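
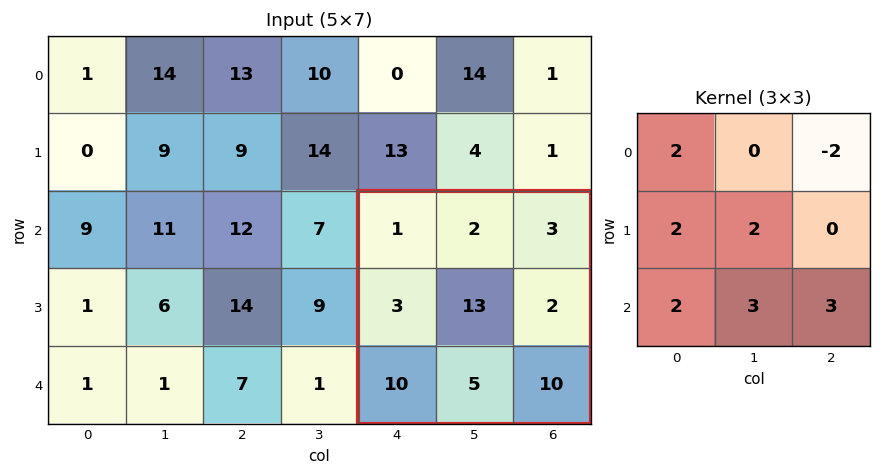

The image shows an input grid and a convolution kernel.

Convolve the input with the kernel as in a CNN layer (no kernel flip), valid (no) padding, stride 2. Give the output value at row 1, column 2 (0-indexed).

93

The receptive field on the input at this output position is [1 2 3 / 3 13 2 / 10 5 10]. Elementwise product with the kernel and sum: 1·2 + 3·-2 + 3·2 + 13·2 + 10·2 + 5·3 + 10·3.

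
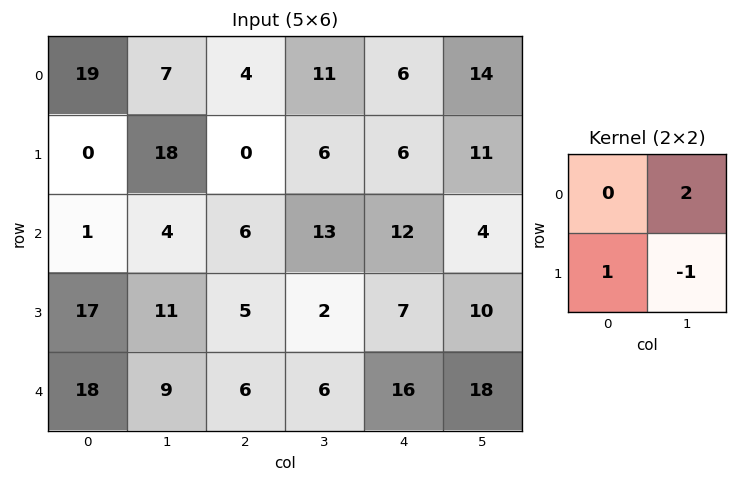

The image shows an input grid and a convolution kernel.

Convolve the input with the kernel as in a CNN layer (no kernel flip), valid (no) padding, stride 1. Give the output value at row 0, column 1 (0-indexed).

26

The receptive field on the input at this output position is [7 4 / 18 0]. Elementwise product with the kernel and sum: 4·2 + 18·1 + 0·-1.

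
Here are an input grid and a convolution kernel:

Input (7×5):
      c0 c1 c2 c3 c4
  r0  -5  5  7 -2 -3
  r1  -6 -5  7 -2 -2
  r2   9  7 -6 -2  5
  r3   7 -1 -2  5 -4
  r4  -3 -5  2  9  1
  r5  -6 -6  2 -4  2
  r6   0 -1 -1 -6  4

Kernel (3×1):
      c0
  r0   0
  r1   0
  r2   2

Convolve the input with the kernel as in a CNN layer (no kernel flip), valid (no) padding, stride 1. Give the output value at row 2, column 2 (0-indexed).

4

The receptive field on the input at this output position is [-6 / -2 / 2]. Elementwise product with the kernel and sum: 2·2.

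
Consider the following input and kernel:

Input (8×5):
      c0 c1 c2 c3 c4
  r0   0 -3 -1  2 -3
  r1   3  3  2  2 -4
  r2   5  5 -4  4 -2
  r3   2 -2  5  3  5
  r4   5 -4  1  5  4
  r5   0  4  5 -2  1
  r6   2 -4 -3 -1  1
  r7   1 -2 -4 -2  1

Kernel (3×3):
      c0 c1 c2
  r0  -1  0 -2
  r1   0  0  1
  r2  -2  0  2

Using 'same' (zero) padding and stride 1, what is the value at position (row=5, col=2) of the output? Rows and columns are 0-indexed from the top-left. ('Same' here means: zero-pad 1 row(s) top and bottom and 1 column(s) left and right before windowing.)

-2

The receptive field on the zero-padded input at this output position is [-4 1 5 / 4 5 -2 / -4 -3 -1]. Elementwise product with the kernel and sum: -4·-1 + 5·-2 + -2·1 + -4·-2 + -1·2.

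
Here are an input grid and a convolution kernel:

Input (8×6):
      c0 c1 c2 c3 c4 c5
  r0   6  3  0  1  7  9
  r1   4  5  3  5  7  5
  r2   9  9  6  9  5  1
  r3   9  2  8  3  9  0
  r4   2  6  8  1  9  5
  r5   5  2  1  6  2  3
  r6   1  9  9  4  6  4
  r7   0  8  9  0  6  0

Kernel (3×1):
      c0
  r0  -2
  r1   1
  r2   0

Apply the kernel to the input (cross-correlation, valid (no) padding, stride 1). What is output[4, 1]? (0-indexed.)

-10

The receptive field on the input at this output position is [6 / 2 / 9]. Elementwise product with the kernel and sum: 6·-2 + 2·1.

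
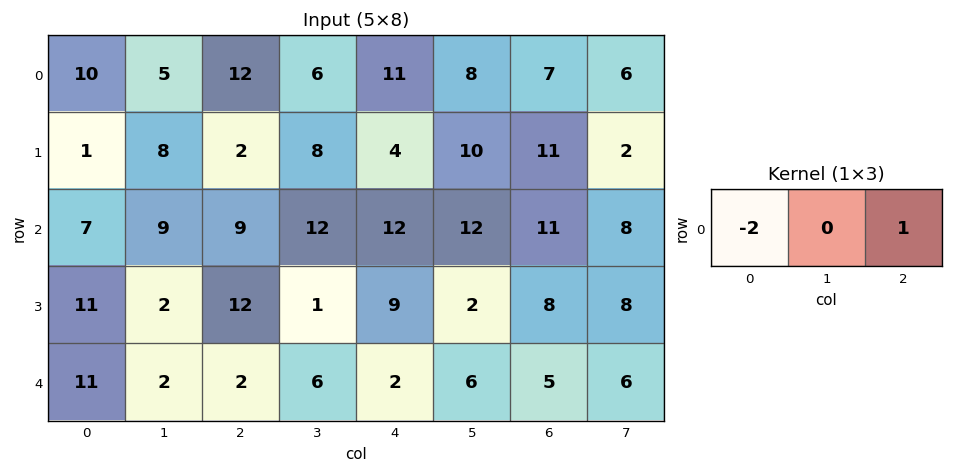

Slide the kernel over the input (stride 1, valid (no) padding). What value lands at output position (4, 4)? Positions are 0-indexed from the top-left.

1

The receptive field on the input at this output position is [2 6 5]. Elementwise product with the kernel and sum: 2·-2 + 5·1.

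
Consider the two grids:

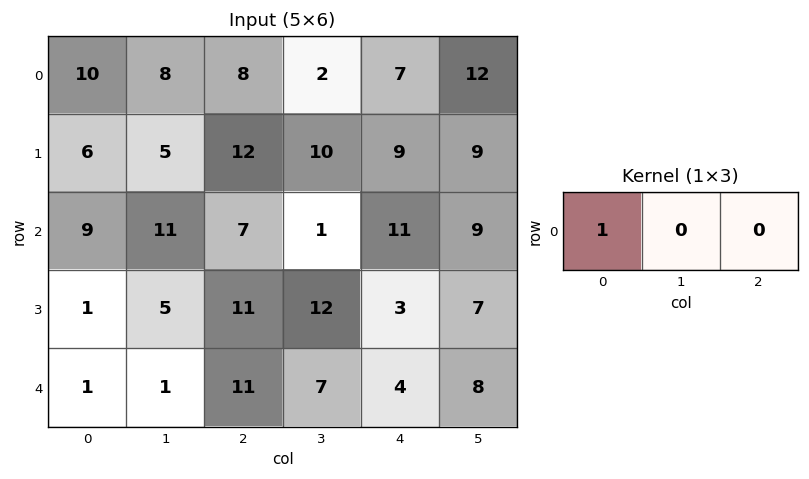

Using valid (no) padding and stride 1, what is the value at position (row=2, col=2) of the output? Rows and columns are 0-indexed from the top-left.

7

The receptive field on the input at this output position is [7 1 11]. Elementwise product with the kernel and sum: 7·1.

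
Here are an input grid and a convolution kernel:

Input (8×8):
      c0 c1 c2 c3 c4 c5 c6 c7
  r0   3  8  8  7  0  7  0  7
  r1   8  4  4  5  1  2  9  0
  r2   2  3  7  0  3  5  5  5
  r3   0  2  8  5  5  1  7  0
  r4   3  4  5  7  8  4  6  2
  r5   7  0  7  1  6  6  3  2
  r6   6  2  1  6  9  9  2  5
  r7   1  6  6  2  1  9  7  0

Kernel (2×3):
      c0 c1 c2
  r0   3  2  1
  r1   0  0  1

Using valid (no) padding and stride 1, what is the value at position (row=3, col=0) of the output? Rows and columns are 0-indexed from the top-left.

The receptive field on the input at this output position is [0 2 8 / 3 4 5]. Elementwise product with the kernel and sum: 0·3 + 2·2 + 8·1 + 5·1.

17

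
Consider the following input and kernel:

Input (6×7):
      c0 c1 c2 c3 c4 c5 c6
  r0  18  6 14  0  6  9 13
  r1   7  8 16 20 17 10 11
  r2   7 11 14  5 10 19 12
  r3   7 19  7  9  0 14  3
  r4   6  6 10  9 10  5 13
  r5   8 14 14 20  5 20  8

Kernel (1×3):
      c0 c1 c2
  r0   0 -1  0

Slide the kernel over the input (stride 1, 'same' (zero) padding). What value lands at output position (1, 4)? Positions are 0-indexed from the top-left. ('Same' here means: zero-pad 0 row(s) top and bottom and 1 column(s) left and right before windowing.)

-17

The receptive field on the zero-padded input at this output position is [20 17 10]. Elementwise product with the kernel and sum: 17·-1.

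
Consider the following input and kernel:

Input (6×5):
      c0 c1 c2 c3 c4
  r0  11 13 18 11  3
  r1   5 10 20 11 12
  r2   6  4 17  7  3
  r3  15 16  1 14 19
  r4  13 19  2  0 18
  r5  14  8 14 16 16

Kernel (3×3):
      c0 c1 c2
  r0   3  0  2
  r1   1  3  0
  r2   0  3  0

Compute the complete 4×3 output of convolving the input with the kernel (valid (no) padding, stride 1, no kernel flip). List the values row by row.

116 182 134
121 110 164
172 51 100
141 143 91

Output[0,0]: The receptive field on the input at this output position is [11 13 18 / 5 10 20 / 6 4 17]. Elementwise product with the kernel and sum: 11·3 + 18·2 + 5·1 + 10·3 + 4·3.
Output[0,1]: The receptive field on the input at this output position is [13 18 11 / 10 20 11 / 4 17 7]. Elementwise product with the kernel and sum: 13·3 + 11·2 + 10·1 + 20·3 + 17·3.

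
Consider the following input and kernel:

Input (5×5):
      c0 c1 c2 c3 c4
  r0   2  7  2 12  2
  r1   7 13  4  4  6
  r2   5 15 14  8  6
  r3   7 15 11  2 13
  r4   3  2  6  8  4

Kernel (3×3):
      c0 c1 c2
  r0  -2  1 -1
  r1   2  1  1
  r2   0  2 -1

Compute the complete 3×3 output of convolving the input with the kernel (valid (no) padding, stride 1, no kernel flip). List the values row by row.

Output[0,0]: The receptive field on the input at this output position is [2 7 2 / 7 13 4 / 5 15 14]. Elementwise product with the kernel and sum: 2·-2 + 7·1 + 2·-1 + 7·2 + 13·1 + 4·1 + 15·2 + 14·-1.

48 30 34
53 46 23
29 23 23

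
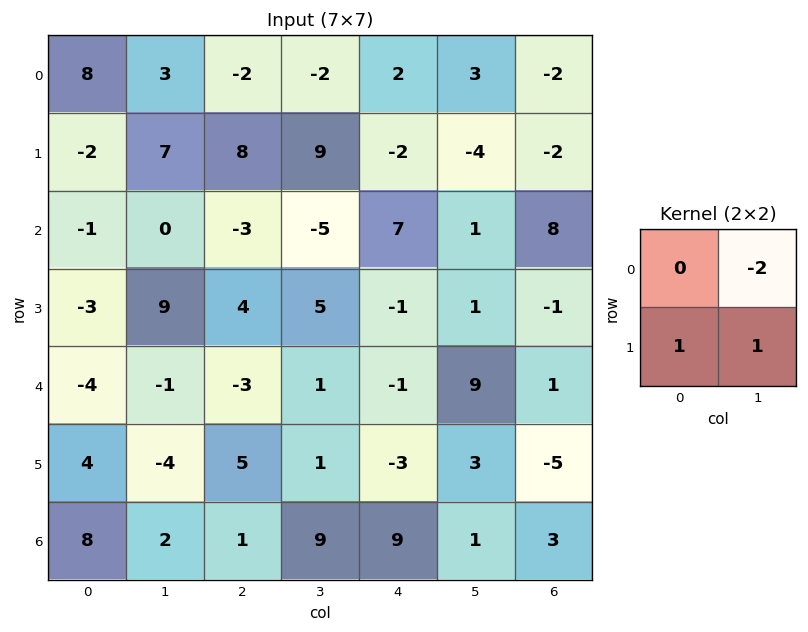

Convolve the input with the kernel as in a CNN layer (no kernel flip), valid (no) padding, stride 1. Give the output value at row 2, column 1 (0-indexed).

19

The receptive field on the input at this output position is [0 -3 / 9 4]. Elementwise product with the kernel and sum: -3·-2 + 9·1 + 4·1.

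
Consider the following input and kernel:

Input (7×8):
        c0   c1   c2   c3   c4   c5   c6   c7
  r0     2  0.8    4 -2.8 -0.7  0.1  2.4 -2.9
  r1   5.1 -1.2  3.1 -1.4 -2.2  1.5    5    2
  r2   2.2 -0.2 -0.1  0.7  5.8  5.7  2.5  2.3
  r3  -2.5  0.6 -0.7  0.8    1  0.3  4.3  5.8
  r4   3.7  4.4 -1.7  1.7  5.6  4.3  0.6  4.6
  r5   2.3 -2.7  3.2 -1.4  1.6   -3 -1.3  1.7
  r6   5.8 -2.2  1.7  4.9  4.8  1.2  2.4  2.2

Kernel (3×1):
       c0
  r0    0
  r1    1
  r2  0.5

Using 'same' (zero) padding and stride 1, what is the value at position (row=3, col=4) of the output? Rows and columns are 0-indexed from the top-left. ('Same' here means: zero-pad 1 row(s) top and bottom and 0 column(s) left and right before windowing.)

3.8

The receptive field on the zero-padded input at this output position is [5.8 / 1 / 5.6]. Elementwise product with the kernel and sum: 1·1 + 5.6·0.5.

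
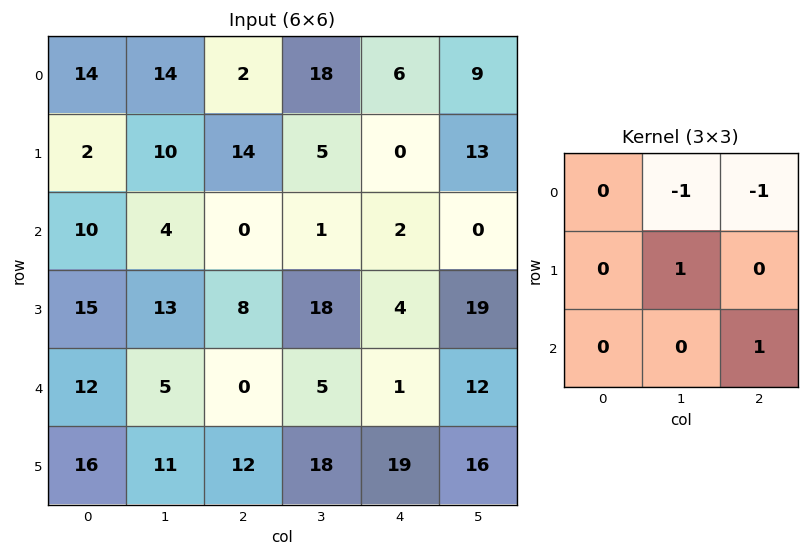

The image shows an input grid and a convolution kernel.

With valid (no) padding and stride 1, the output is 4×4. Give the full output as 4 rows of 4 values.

Output[0,0]: The receptive field on the input at this output position is [14 14 2 / 2 10 14 / 10 4 0]. Elementwise product with the kernel and sum: 14·-1 + 2·-1 + 10·1 + 0·1.
Output[0,1]: The receptive field on the input at this output position is [14 2 18 / 10 14 5 / 4 0 1]. Elementwise product with the kernel and sum: 2·-1 + 18·-1 + 14·1 + 1·1.

-6 -5 -17 -15
-12 -1 0 8
9 12 16 14
-4 -8 2 -6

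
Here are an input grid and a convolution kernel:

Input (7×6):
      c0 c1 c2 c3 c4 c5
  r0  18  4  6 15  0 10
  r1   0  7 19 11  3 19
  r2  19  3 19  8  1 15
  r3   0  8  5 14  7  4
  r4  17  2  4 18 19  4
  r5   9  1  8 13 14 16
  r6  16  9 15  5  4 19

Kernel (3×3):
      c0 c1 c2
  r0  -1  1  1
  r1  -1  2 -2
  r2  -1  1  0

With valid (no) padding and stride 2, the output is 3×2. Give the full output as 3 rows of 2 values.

Output[0,0]: The receptive field on the input at this output position is [18 4 6 / 0 7 19 / 19 3 19]. Elementwise product with the kernel and sum: 18·-1 + 4·1 + 6·1 + 0·-1 + 7·2 + 19·-2 + 19·-1 + 3·1.
Output[0,1]: The receptive field on the input at this output position is [6 15 0 / 19 11 3 / 19 8 1]. Elementwise product with the kernel and sum: 6·-1 + 15·1 + 0·1 + 19·-1 + 11·2 + 3·-2 + 19·-1 + 8·1.

-48 -5
-6 13
-41 13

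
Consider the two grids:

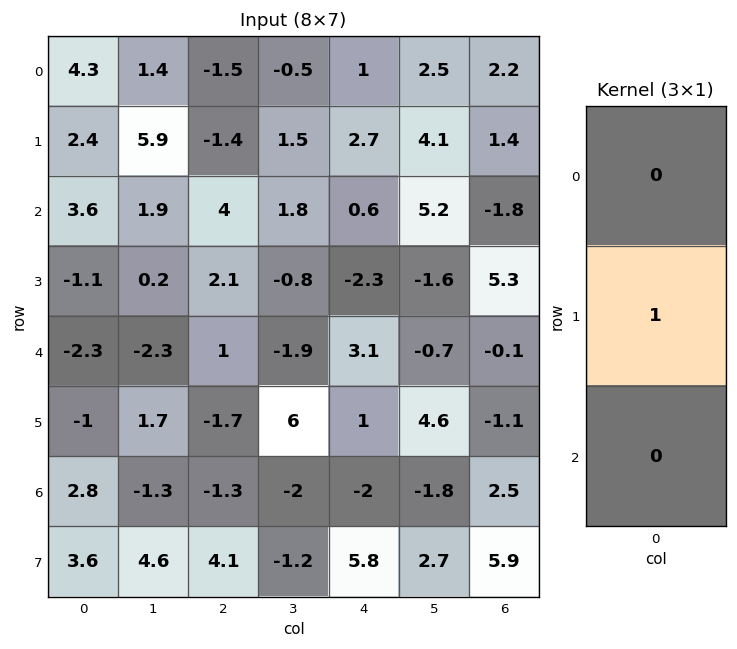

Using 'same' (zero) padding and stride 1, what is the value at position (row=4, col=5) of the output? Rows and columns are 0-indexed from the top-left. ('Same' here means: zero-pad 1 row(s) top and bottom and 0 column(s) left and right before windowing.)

The receptive field on the zero-padded input at this output position is [-1.6 / -0.7 / 4.6]. Elementwise product with the kernel and sum: -0.7·1.

-0.7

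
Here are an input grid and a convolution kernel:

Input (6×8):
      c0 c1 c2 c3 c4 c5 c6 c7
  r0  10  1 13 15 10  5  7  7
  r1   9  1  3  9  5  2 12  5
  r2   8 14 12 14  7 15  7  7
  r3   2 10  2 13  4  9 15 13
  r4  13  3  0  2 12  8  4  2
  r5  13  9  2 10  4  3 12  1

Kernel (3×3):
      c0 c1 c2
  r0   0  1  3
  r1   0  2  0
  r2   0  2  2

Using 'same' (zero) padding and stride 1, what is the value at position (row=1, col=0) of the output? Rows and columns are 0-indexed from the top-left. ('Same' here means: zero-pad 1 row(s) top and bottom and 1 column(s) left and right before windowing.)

The receptive field on the zero-padded input at this output position is [0 10 1 / 0 9 1 / 0 8 14]. Elementwise product with the kernel and sum: 10·1 + 1·3 + 9·2 + 8·2 + 14·2.

75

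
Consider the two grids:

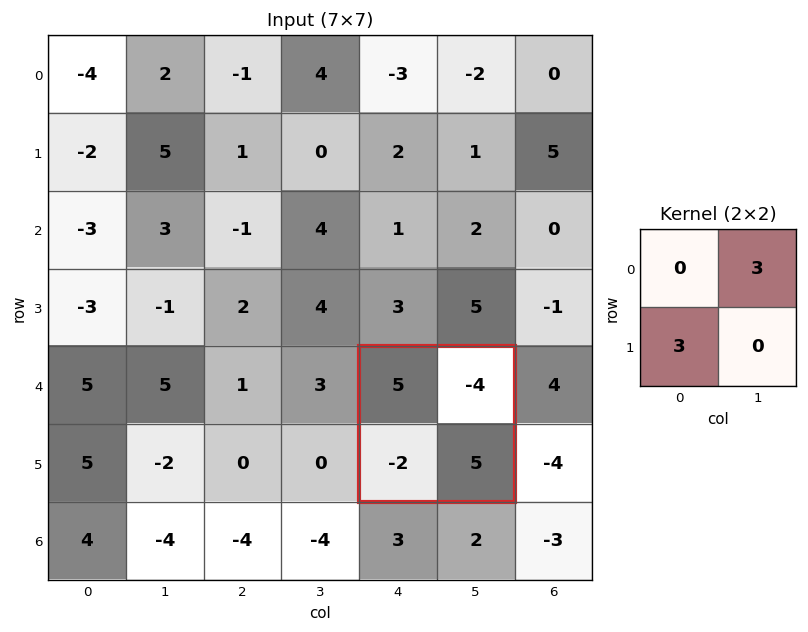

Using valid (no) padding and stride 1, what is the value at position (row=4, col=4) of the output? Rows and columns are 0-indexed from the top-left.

The receptive field on the input at this output position is [5 -4 / -2 5]. Elementwise product with the kernel and sum: -4·3 + -2·3.

-18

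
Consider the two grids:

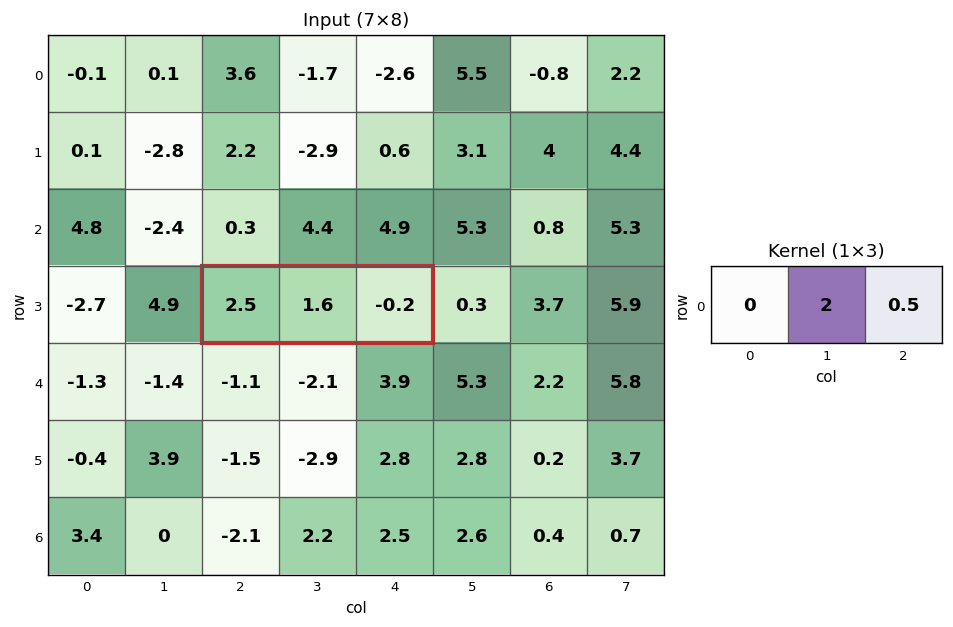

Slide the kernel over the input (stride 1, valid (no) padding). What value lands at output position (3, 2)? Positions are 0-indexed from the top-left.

3.1

The receptive field on the input at this output position is [2.5 1.6 -0.2]. Elementwise product with the kernel and sum: 1.6·2 + -0.2·0.5.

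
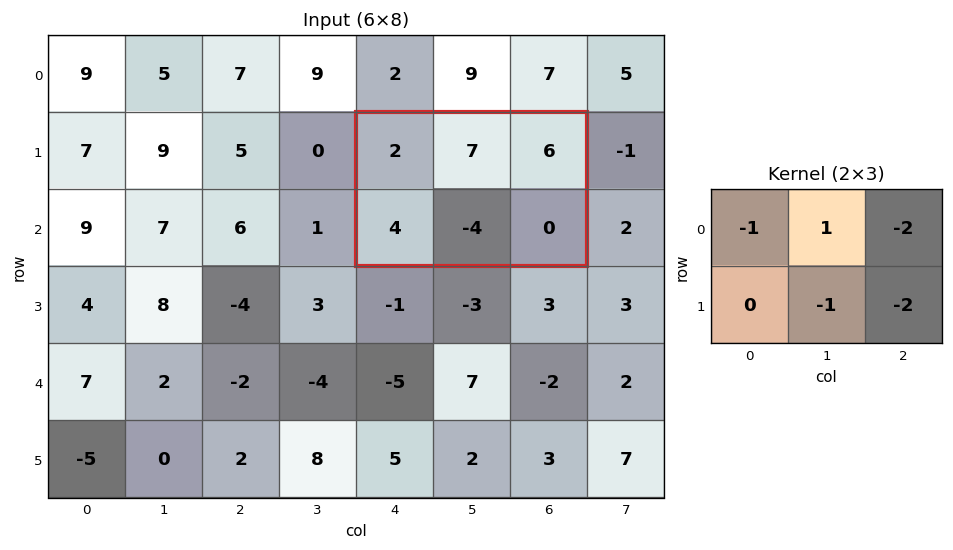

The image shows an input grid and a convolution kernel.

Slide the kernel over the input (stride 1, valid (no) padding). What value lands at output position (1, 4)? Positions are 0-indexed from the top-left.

The receptive field on the input at this output position is [2 7 6 / 4 -4 0]. Elementwise product with the kernel and sum: 2·-1 + 7·1 + 6·-2 + -4·-1 + 0·-2.

-3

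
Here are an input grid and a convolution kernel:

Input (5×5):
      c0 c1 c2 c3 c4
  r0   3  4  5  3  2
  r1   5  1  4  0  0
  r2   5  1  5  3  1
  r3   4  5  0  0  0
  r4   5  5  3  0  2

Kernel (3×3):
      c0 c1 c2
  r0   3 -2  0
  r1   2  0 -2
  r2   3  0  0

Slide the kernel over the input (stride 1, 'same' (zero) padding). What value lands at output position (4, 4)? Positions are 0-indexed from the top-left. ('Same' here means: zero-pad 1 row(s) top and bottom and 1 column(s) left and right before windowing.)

0

The receptive field on the zero-padded input at this output position is [0 0 0 / 0 2 0 / 0 0 0]. Elementwise product with the kernel and sum: 0·3 + 0·-2 + 0·2 + 0·-2 + 0·3.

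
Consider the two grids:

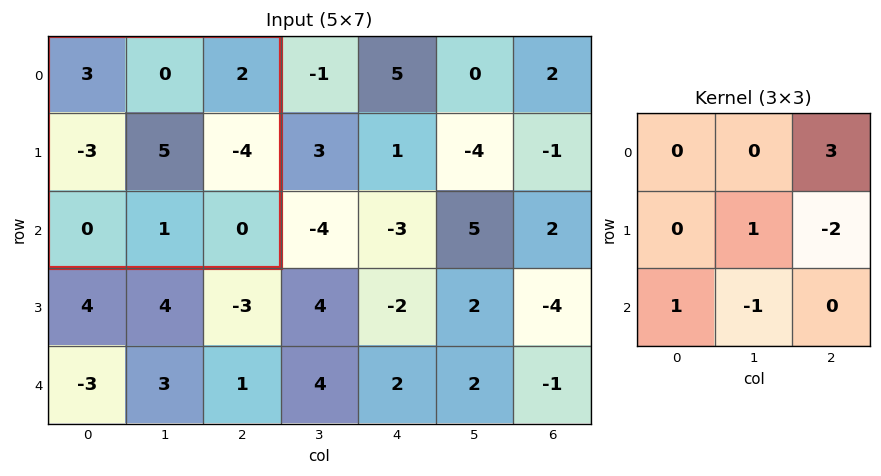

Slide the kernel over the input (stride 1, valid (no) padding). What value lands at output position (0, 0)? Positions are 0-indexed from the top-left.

The receptive field on the input at this output position is [3 0 2 / -3 5 -4 / 0 1 0]. Elementwise product with the kernel and sum: 2·3 + 5·1 + -4·-2 + 0·1 + 1·-1.

18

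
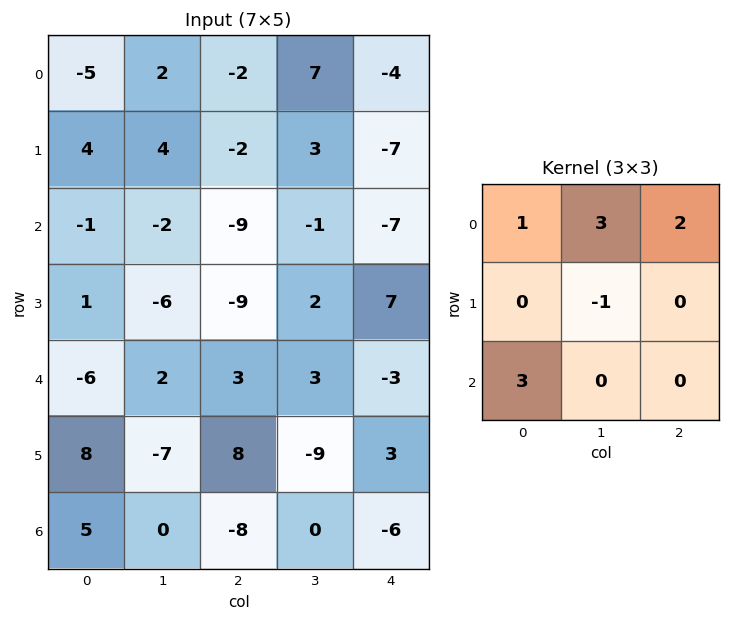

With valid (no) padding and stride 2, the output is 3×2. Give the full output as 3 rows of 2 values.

-10 -19
-37 -19
28 -9

Output[0,0]: The receptive field on the input at this output position is [-5 2 -2 / 4 4 -2 / -1 -2 -9]. Elementwise product with the kernel and sum: -5·1 + 2·3 + -2·2 + 4·-1 + -1·3.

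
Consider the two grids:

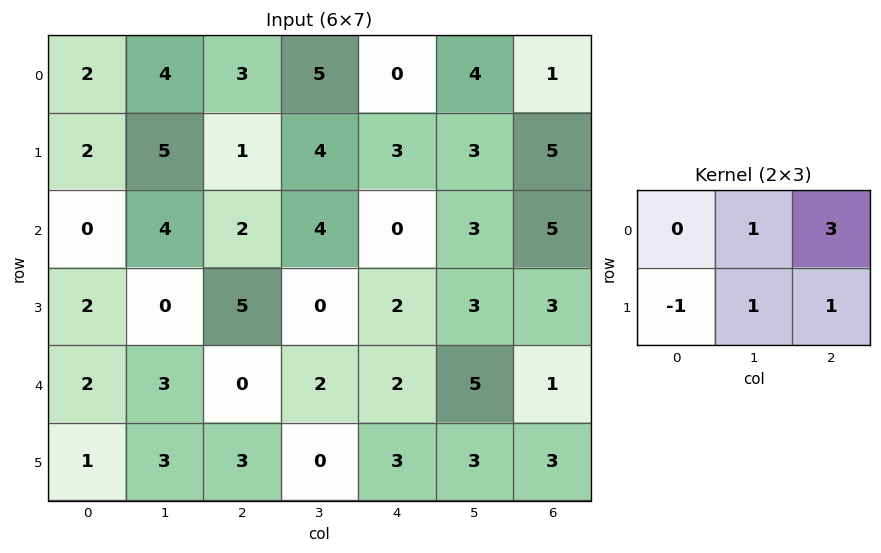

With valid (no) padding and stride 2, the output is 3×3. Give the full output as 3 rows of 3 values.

Output[0,0]: The receptive field on the input at this output position is [2 4 3 / 2 5 1]. Elementwise product with the kernel and sum: 4·1 + 3·3 + 2·-1 + 5·1 + 1·1.
Output[0,1]: The receptive field on the input at this output position is [3 5 0 / 1 4 3]. Elementwise product with the kernel and sum: 5·1 + 0·3 + 1·-1 + 4·1 + 3·1.

17 11 12
13 1 22
8 8 11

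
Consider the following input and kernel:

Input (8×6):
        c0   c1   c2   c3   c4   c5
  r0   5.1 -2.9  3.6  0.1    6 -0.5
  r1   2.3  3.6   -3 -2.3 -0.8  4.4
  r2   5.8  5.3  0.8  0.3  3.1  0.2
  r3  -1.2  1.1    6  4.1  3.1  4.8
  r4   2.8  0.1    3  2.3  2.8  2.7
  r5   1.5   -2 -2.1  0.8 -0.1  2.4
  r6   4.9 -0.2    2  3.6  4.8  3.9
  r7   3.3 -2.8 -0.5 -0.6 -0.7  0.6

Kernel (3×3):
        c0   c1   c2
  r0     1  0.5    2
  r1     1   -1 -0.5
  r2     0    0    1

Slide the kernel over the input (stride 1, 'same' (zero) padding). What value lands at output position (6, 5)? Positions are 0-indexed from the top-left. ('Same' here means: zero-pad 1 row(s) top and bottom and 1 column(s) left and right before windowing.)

The receptive field on the zero-padded input at this output position is [-0.1 2.4 0 / 4.8 3.9 0 / -0.7 0.6 0]. Elementwise product with the kernel and sum: -0.1·1 + 2.4·0.5 + 0·2 + 4.8·1 + 3.9·-1 + 0·-0.5 + 0·1.

2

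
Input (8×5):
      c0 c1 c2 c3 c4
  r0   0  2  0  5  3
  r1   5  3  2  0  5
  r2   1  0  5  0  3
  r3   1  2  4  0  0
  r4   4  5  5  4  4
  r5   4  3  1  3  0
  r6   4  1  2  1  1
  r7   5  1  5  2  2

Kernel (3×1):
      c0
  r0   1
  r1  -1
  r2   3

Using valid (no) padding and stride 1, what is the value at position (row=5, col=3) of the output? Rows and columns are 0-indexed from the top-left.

The receptive field on the input at this output position is [3 / 1 / 2]. Elementwise product with the kernel and sum: 3·1 + 1·-1 + 2·3.

8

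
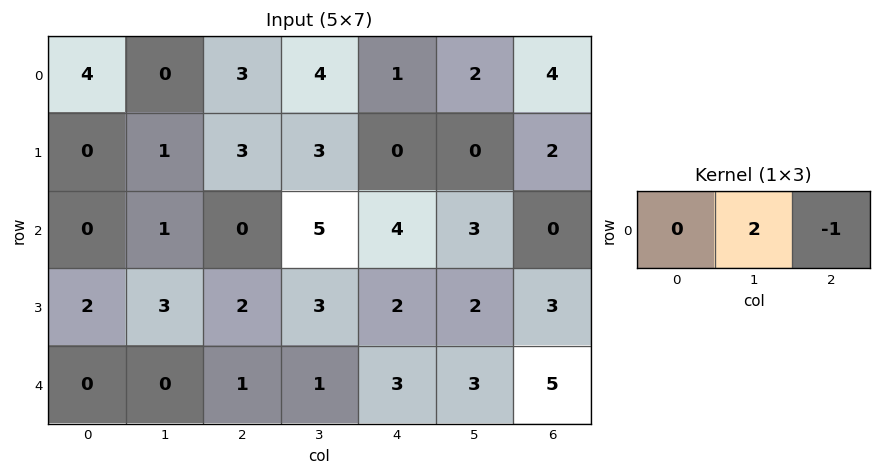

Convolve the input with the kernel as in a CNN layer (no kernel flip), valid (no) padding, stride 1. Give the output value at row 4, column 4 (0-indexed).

1

The receptive field on the input at this output position is [3 3 5]. Elementwise product with the kernel and sum: 3·2 + 5·-1.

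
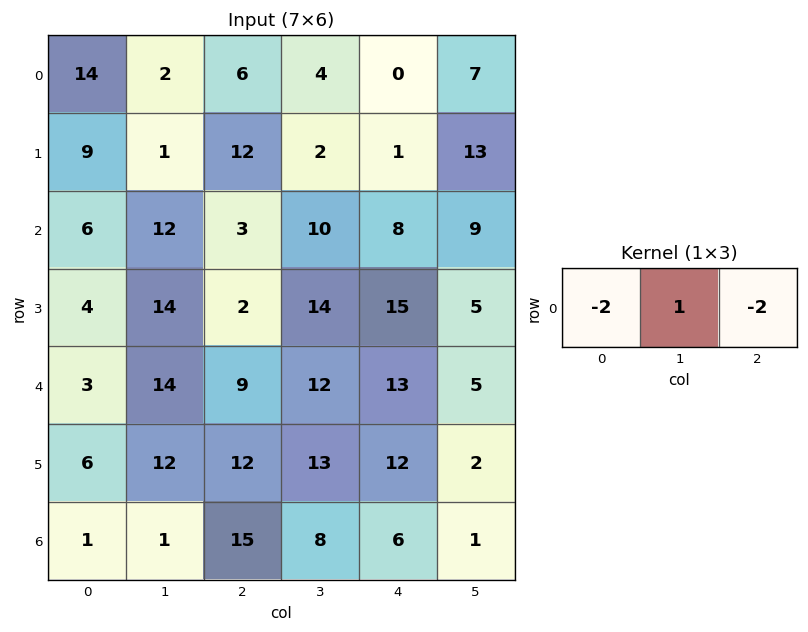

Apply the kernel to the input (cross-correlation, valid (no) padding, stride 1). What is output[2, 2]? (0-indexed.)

The receptive field on the input at this output position is [3 10 8]. Elementwise product with the kernel and sum: 3·-2 + 10·1 + 8·-2.

-12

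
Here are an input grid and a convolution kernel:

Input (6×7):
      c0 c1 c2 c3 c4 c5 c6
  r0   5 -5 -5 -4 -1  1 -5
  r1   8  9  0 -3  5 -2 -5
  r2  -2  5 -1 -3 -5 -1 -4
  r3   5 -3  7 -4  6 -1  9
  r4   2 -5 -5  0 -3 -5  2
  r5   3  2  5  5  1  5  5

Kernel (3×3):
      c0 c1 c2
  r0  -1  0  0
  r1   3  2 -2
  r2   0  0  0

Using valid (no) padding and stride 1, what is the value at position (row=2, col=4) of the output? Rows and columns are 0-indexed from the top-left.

3

The receptive field on the input at this output position is [-5 -1 -4 / 6 -1 9 / -3 -5 2]. Elementwise product with the kernel and sum: -5·-1 + 6·3 + -1·2 + 9·-2.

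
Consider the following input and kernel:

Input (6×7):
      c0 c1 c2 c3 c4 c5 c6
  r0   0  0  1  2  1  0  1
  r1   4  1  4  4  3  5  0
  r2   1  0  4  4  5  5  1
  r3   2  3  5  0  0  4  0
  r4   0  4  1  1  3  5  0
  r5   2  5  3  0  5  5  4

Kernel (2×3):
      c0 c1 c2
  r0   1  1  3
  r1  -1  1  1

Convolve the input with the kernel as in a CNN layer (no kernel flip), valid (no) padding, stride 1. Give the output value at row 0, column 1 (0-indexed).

The receptive field on the input at this output position is [0 1 2 / 1 4 4]. Elementwise product with the kernel and sum: 0·1 + 1·1 + 2·3 + 1·-1 + 4·1 + 4·1.

14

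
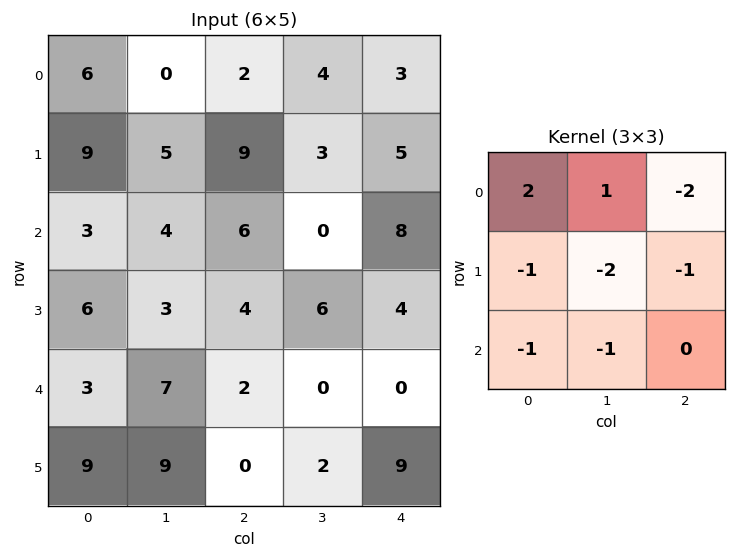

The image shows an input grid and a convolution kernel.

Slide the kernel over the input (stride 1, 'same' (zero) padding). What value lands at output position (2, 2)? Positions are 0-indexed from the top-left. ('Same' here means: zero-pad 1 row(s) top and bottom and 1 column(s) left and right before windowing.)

-10

The receptive field on the zero-padded input at this output position is [5 9 3 / 4 6 0 / 3 4 6]. Elementwise product with the kernel and sum: 5·2 + 9·1 + 3·-2 + 4·-1 + 6·-2 + 0·-1 + 3·-1 + 4·-1.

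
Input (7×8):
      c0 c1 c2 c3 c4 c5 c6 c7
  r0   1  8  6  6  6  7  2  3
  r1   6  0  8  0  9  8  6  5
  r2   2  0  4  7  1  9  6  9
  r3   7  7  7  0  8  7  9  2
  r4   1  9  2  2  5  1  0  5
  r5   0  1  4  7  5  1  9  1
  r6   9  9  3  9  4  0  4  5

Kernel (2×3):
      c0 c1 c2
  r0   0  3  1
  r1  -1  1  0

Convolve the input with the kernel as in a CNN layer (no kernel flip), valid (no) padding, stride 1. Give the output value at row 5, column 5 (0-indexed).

32

The receptive field on the input at this output position is [1 9 1 / 0 4 5]. Elementwise product with the kernel and sum: 9·3 + 1·1 + 0·-1 + 4·1.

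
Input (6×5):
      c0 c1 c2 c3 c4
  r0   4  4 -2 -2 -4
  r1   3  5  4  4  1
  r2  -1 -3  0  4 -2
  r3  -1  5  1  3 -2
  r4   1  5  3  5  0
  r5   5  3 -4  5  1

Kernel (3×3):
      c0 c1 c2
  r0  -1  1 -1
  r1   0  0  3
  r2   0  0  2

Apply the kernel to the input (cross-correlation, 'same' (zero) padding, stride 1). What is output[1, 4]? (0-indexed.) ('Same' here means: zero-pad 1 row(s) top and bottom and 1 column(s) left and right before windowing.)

The receptive field on the zero-padded input at this output position is [-2 -4 0 / 4 1 0 / 4 -2 0]. Elementwise product with the kernel and sum: -2·-1 + -4·1 + 0·-1 + 0·3 + 0·2.

-2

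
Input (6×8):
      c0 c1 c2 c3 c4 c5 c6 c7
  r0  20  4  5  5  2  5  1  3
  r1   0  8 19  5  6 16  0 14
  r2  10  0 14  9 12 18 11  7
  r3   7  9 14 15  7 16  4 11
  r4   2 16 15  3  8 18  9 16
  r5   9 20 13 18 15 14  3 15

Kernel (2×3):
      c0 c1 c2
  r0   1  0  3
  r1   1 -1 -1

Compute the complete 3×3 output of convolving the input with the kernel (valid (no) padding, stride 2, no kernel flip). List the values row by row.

8 19 -5
36 42 32
23 19 33

Output[0,0]: The receptive field on the input at this output position is [20 4 5 / 0 8 19]. Elementwise product with the kernel and sum: 20·1 + 5·3 + 0·1 + 8·-1 + 19·-1.
Output[0,1]: The receptive field on the input at this output position is [5 5 2 / 19 5 6]. Elementwise product with the kernel and sum: 5·1 + 2·3 + 19·1 + 5·-1 + 6·-1.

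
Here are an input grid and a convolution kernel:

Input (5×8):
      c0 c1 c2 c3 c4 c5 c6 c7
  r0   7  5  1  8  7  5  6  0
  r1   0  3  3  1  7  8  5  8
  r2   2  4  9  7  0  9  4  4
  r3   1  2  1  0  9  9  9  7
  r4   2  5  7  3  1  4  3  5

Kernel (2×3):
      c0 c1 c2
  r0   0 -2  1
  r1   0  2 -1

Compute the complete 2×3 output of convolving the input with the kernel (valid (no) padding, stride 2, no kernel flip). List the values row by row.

-6 -14 7
4 -23 -5

Output[0,0]: The receptive field on the input at this output position is [7 5 1 / 0 3 3]. Elementwise product with the kernel and sum: 5·-2 + 1·1 + 3·2 + 3·-1.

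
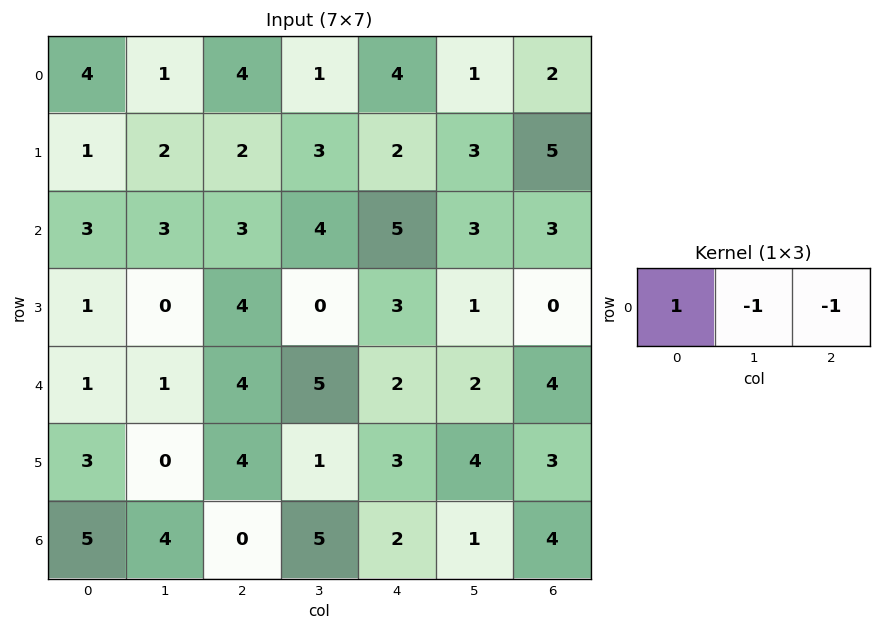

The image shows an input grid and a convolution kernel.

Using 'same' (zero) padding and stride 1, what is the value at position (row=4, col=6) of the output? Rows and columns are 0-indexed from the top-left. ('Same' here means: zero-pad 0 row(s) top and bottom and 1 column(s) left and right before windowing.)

-2

The receptive field on the zero-padded input at this output position is [2 4 0]. Elementwise product with the kernel and sum: 2·1 + 4·-1 + 0·-1.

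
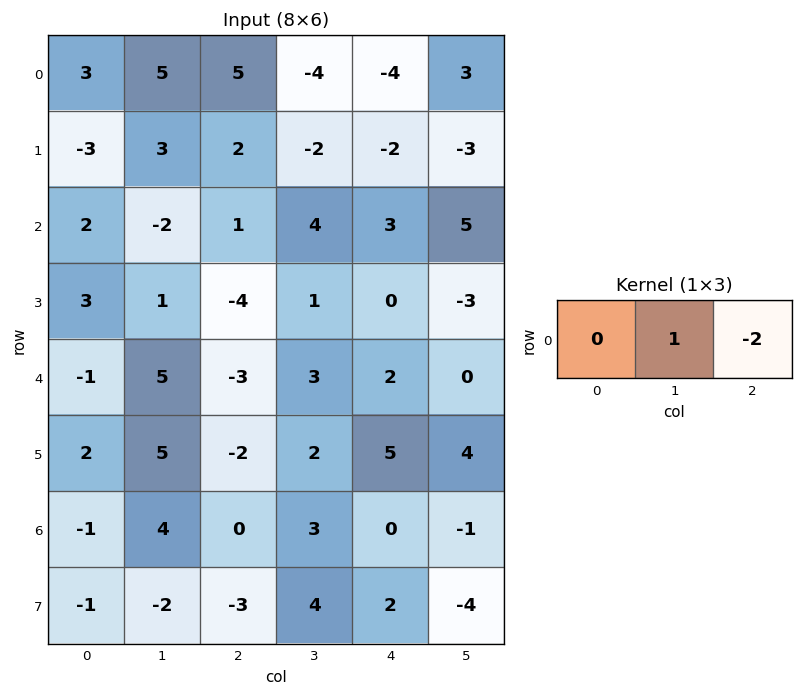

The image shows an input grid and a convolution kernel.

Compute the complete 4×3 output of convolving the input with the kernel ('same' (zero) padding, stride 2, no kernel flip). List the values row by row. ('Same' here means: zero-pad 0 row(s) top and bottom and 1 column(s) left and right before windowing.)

Output[0,0]: The receptive field on the zero-padded input at this output position is [0 3 5]. Elementwise product with the kernel and sum: 3·1 + 5·-2.

-7 13 -10
6 -7 -7
-11 -9 2
-9 -6 2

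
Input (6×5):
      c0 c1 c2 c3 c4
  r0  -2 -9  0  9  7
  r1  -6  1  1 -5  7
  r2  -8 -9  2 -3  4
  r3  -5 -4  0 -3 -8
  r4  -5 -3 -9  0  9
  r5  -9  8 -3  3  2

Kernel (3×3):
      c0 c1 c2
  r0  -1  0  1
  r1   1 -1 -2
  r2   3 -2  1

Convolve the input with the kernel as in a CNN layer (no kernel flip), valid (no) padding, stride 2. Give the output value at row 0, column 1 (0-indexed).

The receptive field on the input at this output position is [0 9 7 / 1 -5 7 / 2 -3 4]. Elementwise product with the kernel and sum: 0·-1 + 7·1 + 1·1 + -5·-1 + 7·-2 + 2·3 + -3·-2 + 4·1.

15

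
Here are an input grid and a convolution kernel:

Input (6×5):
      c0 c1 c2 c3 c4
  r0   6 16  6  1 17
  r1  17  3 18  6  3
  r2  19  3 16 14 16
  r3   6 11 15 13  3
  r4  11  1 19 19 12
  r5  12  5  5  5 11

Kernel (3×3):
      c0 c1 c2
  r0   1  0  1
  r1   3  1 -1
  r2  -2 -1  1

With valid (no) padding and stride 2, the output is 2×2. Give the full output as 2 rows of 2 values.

23 50
45 42

Output[0,0]: The receptive field on the input at this output position is [6 16 6 / 17 3 18 / 19 3 16]. Elementwise product with the kernel and sum: 6·1 + 6·1 + 17·3 + 3·1 + 18·-1 + 19·-2 + 3·-1 + 16·1.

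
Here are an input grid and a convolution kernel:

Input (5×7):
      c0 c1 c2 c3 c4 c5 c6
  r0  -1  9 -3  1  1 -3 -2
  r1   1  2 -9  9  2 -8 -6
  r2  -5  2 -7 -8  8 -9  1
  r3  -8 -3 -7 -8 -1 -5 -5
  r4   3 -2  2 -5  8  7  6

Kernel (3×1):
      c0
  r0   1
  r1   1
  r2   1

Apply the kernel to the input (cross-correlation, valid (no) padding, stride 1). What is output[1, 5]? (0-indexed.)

-22

The receptive field on the input at this output position is [-8 / -9 / -5]. Elementwise product with the kernel and sum: -8·1 + -9·1 + -5·1.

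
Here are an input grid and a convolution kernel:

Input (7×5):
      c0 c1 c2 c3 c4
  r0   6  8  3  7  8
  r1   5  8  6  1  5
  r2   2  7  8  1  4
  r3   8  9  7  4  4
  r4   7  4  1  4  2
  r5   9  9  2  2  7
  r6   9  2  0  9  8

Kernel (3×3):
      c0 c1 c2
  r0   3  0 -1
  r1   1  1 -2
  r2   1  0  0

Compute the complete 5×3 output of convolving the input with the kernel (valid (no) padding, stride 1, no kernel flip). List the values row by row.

18 36 6
10 45 21
8 32 24
35 29 20
43 17 -9

Output[0,0]: The receptive field on the input at this output position is [6 8 3 / 5 8 6 / 2 7 8]. Elementwise product with the kernel and sum: 6·3 + 3·-1 + 5·1 + 8·1 + 6·-2 + 2·1.
Output[0,1]: The receptive field on the input at this output position is [8 3 7 / 8 6 1 / 7 8 1]. Elementwise product with the kernel and sum: 8·3 + 7·-1 + 8·1 + 6·1 + 1·-2 + 7·1.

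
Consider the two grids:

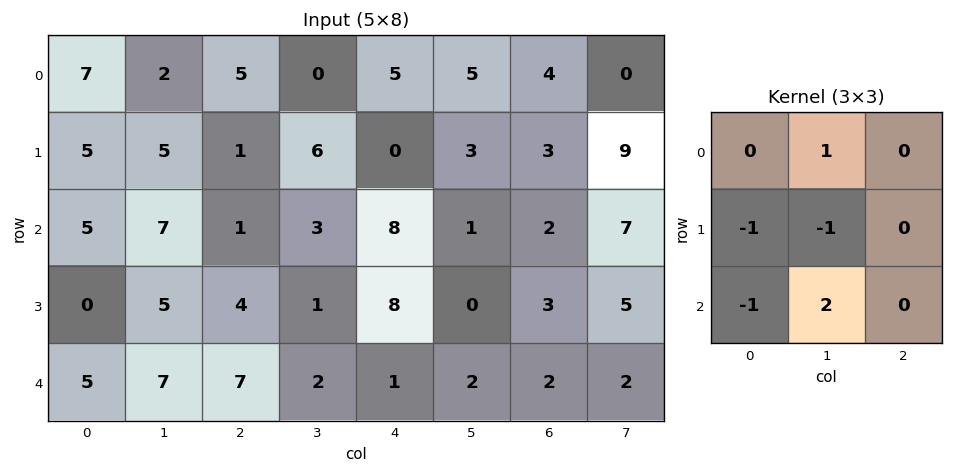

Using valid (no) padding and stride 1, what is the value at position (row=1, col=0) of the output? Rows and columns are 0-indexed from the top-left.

3

The receptive field on the input at this output position is [5 5 1 / 5 7 1 / 0 5 4]. Elementwise product with the kernel and sum: 5·1 + 5·-1 + 7·-1 + 0·-1 + 5·2.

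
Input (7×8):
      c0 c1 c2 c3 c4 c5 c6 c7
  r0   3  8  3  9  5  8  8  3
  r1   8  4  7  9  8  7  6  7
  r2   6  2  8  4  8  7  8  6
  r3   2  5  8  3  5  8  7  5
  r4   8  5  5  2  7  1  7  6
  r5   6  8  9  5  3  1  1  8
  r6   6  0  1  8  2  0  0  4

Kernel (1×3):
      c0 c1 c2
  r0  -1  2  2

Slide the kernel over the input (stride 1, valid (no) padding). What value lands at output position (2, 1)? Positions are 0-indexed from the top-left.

The receptive field on the input at this output position is [2 8 4]. Elementwise product with the kernel and sum: 2·-1 + 8·2 + 4·2.

22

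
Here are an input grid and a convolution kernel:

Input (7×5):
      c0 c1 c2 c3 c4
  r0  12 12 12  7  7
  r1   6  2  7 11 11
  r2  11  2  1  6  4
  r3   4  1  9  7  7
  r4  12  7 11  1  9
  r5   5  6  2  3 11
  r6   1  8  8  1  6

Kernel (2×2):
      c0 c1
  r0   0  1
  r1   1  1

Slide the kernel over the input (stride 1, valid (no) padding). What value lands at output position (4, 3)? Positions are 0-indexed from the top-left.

23

The receptive field on the input at this output position is [1 9 / 3 11]. Elementwise product with the kernel and sum: 9·1 + 3·1 + 11·1.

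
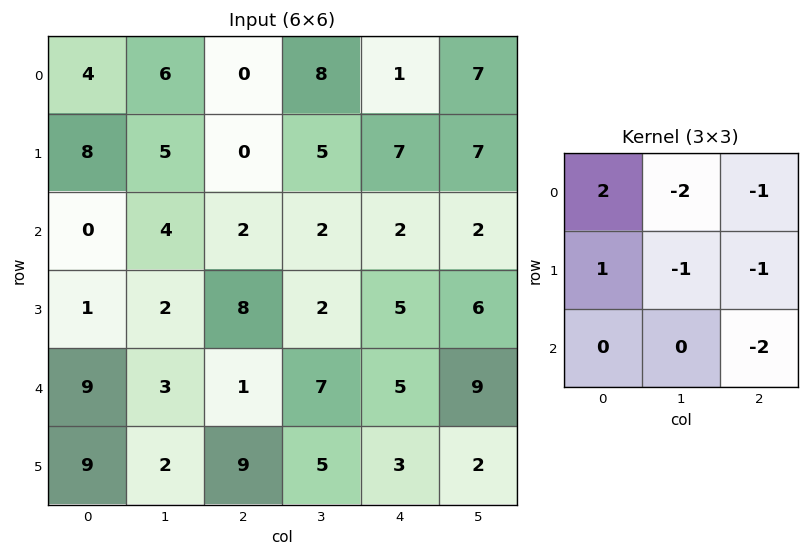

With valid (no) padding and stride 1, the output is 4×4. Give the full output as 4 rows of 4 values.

Output[0,0]: The receptive field on the input at this output position is [4 6 0 / 8 5 0 / 0 4 2]. Elementwise product with the kernel and sum: 4·2 + 6·-2 + 0·-1 + 8·1 + 5·-1 + 0·-1 + 2·-2.
Output[0,1]: The receptive field on the input at this output position is [6 0 8 / 5 0 5 / 4 2 2]. Elementwise product with the kernel and sum: 6·2 + 0·-2 + 8·-1 + 5·1 + 0·-1 + 5·-1 + 2·-2.

-5 0 -33 -6
-16 1 -29 -25
-21 -20 -11 -29
-23 -29 -10 -23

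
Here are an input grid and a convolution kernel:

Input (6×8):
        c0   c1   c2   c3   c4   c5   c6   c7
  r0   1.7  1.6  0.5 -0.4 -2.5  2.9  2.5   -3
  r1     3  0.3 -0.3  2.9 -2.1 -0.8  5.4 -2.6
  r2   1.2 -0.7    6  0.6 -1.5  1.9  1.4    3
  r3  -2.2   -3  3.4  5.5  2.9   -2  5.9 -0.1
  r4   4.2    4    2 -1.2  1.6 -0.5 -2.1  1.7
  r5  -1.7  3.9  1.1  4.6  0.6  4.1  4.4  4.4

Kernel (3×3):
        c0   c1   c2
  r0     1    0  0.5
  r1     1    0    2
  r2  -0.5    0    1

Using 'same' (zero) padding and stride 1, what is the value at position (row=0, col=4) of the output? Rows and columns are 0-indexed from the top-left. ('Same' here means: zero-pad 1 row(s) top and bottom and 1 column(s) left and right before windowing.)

The receptive field on the zero-padded input at this output position is [0 0 0 / -0.4 -2.5 2.9 / 2.9 -2.1 -0.8]. Elementwise product with the kernel and sum: 0·1 + 0·0.5 + -0.4·1 + 2.9·2 + 2.9·-0.5 + -0.8·1.

3.15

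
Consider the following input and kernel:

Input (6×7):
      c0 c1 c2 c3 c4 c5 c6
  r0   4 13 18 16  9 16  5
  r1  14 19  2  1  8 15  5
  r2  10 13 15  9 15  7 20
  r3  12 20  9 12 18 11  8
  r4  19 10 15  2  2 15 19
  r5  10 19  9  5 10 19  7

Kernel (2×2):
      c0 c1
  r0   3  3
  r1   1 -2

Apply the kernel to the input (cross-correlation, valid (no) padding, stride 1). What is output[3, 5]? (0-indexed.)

34

The receptive field on the input at this output position is [11 8 / 15 19]. Elementwise product with the kernel and sum: 11·3 + 8·3 + 15·1 + 19·-2.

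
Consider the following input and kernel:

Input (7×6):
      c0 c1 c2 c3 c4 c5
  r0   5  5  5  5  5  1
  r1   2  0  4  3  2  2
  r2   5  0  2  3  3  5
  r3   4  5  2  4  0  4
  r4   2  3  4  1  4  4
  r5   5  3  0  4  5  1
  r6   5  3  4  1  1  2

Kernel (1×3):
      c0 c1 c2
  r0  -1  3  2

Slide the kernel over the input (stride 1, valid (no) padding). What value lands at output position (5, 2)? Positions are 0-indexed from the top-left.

22

The receptive field on the input at this output position is [0 4 5]. Elementwise product with the kernel and sum: 0·-1 + 4·3 + 5·2.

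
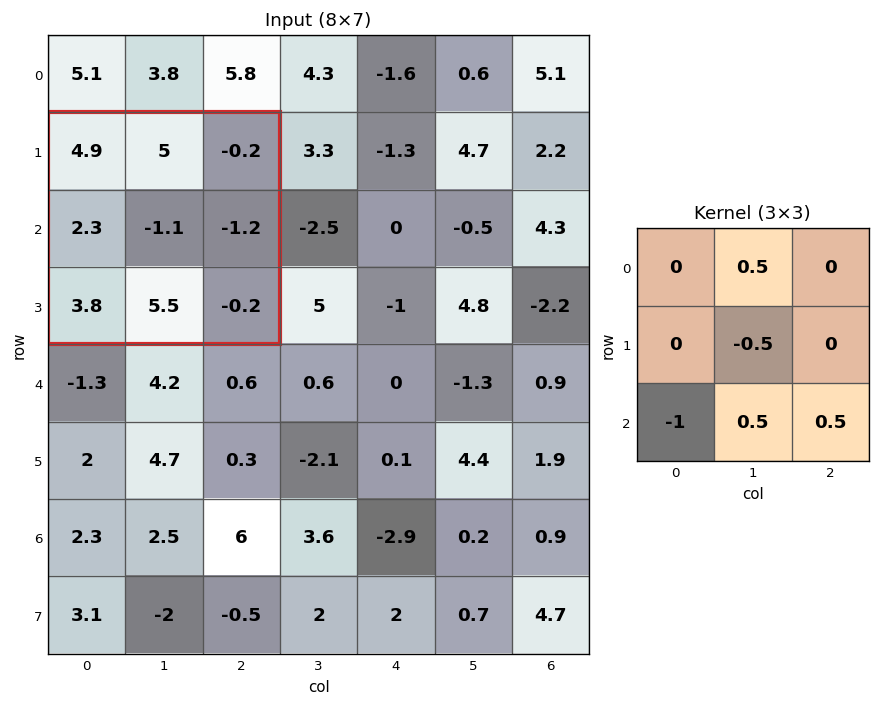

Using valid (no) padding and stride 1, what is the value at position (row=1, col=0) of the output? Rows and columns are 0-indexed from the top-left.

1.9

The receptive field on the input at this output position is [4.9 5 -0.2 / 2.3 -1.1 -1.2 / 3.8 5.5 -0.2]. Elementwise product with the kernel and sum: 5·0.5 + -1.1·-0.5 + 3.8·-1 + 5.5·0.5 + -0.2·0.5.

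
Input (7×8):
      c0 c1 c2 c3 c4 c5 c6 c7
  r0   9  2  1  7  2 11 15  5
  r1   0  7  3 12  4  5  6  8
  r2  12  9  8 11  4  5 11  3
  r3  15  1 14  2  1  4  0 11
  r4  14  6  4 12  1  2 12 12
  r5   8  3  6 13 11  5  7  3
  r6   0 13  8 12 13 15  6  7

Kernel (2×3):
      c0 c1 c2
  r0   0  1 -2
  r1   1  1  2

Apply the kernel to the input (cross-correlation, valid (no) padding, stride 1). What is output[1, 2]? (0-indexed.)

31

The receptive field on the input at this output position is [3 12 4 / 8 11 4]. Elementwise product with the kernel and sum: 12·1 + 4·-2 + 8·1 + 11·1 + 4·2.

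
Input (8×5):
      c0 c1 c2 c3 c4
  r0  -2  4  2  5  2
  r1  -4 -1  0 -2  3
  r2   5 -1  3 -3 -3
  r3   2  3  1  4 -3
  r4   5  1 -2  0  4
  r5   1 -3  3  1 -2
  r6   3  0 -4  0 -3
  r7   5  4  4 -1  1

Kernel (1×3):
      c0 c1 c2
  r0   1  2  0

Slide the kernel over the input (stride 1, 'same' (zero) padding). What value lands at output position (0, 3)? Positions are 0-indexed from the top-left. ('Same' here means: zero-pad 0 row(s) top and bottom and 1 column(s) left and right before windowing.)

The receptive field on the zero-padded input at this output position is [2 5 2]. Elementwise product with the kernel and sum: 2·1 + 5·2.

12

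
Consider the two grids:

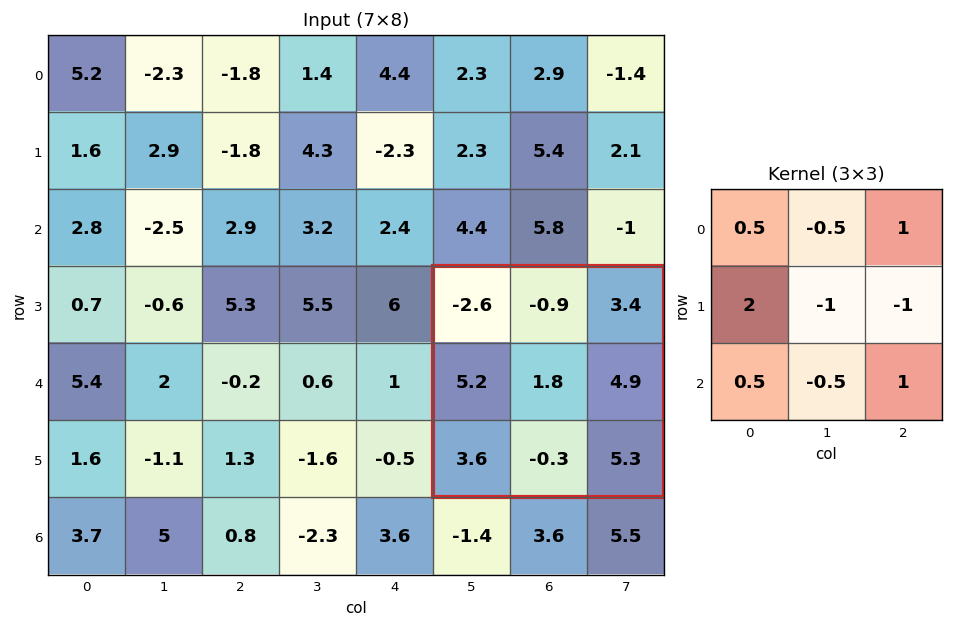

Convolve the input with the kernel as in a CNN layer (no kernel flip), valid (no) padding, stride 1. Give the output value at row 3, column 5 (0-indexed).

13.5

The receptive field on the input at this output position is [-2.6 -0.9 3.4 / 5.2 1.8 4.9 / 3.6 -0.3 5.3]. Elementwise product with the kernel and sum: -2.6·0.5 + -0.9·-0.5 + 3.4·1 + 5.2·2 + 1.8·-1 + 4.9·-1 + 3.6·0.5 + -0.3·-0.5 + 5.3·1.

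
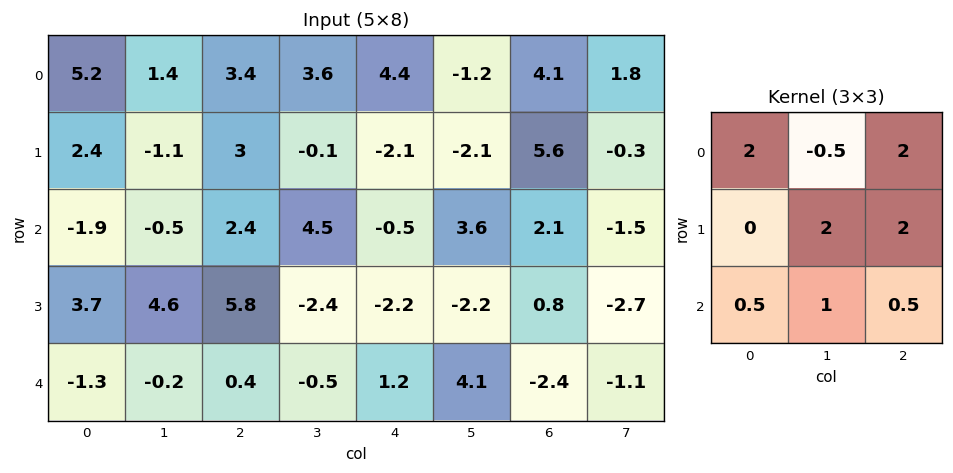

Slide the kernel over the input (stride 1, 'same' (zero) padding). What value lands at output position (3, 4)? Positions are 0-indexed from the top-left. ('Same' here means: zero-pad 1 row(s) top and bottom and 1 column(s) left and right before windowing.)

The receptive field on the zero-padded input at this output position is [4.5 -0.5 3.6 / -2.4 -2.2 -2.2 / -0.5 1.2 4.1]. Elementwise product with the kernel and sum: 4.5·2 + -0.5·-0.5 + 3.6·2 + -2.2·2 + -2.2·2 + -0.5·0.5 + 1.2·1 + 4.1·0.5.

10.65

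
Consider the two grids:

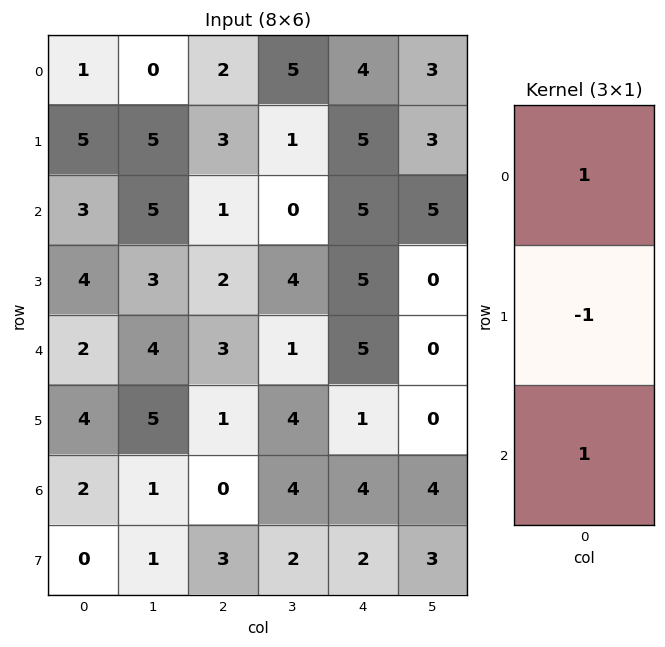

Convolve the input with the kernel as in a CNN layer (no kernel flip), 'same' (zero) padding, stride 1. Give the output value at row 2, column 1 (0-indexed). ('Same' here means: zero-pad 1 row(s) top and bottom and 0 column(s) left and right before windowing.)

The receptive field on the zero-padded input at this output position is [5 / 5 / 3]. Elementwise product with the kernel and sum: 5·1 + 5·-1 + 3·1.

3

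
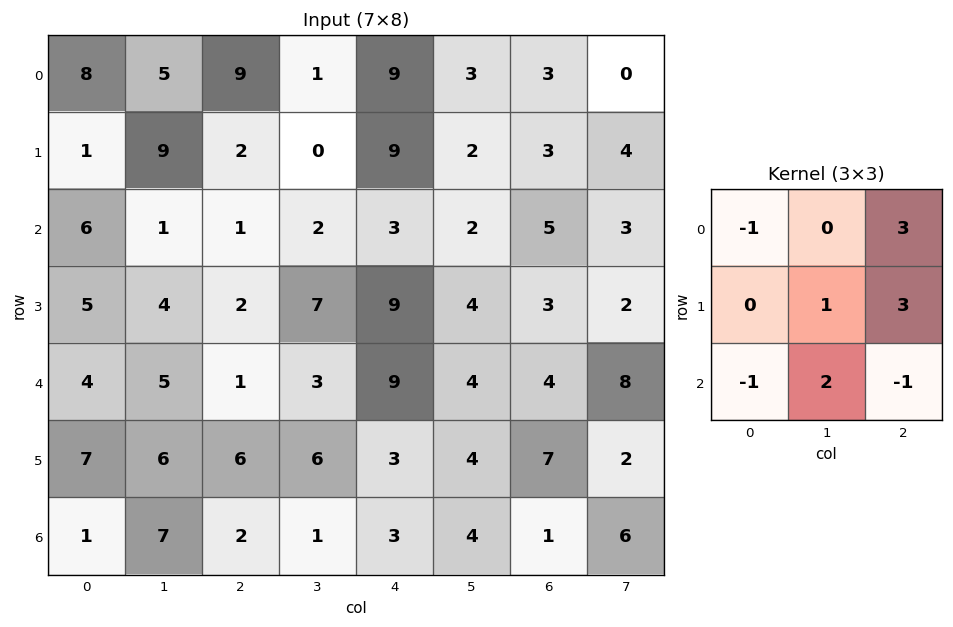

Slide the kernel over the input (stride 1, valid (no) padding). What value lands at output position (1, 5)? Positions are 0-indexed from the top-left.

24

The receptive field on the input at this output position is [2 3 4 / 2 5 3 / 4 3 2]. Elementwise product with the kernel and sum: 2·-1 + 4·3 + 5·1 + 3·3 + 4·-1 + 3·2 + 2·-1.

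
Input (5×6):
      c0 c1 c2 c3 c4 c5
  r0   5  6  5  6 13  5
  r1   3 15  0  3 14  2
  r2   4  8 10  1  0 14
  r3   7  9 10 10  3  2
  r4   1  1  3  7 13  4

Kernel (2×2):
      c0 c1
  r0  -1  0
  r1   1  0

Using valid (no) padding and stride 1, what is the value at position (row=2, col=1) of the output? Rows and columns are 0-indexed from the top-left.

1

The receptive field on the input at this output position is [8 10 / 9 10]. Elementwise product with the kernel and sum: 8·-1 + 9·1.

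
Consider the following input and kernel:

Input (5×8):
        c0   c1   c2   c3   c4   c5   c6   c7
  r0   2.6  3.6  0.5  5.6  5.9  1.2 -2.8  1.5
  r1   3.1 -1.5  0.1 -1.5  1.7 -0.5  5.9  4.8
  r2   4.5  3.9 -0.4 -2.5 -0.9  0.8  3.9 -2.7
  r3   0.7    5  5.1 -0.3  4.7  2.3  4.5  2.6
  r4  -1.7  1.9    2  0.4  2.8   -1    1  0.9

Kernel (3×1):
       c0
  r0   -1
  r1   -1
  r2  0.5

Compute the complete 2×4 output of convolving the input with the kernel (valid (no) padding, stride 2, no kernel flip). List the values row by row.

Output[0,0]: The receptive field on the input at this output position is [2.6 / 3.1 / 4.5]. Elementwise product with the kernel and sum: 2.6·-1 + 3.1·-1 + 4.5·0.5.
Output[0,1]: The receptive field on the input at this output position is [0.5 / 0.1 / -0.4]. Elementwise product with the kernel and sum: 0.5·-1 + 0.1·-1 + -0.4·0.5.

-3.45 -0.8 -8.05 -1.15
-6.05 -3.7 -2.4 -7.9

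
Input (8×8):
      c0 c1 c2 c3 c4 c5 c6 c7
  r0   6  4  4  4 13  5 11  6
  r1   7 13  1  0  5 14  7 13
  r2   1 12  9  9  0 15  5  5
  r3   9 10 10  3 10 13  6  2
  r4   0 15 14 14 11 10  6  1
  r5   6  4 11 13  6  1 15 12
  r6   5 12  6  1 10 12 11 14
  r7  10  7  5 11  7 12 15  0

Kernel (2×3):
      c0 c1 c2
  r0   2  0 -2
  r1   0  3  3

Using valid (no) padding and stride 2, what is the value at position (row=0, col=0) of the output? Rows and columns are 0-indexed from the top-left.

The receptive field on the input at this output position is [6 4 4 / 7 13 1]. Elementwise product with the kernel and sum: 6·2 + 4·-2 + 13·3 + 1·3.

46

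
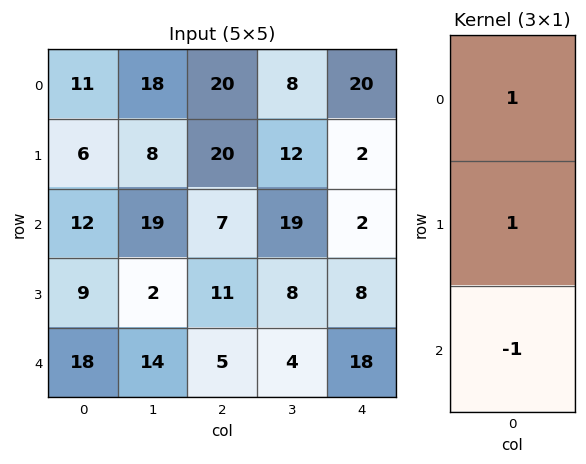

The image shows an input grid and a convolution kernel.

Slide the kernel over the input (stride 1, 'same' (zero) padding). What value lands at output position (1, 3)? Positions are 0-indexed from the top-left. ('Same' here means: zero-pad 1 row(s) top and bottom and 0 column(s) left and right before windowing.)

The receptive field on the zero-padded input at this output position is [8 / 12 / 19]. Elementwise product with the kernel and sum: 8·1 + 12·1 + 19·-1.

1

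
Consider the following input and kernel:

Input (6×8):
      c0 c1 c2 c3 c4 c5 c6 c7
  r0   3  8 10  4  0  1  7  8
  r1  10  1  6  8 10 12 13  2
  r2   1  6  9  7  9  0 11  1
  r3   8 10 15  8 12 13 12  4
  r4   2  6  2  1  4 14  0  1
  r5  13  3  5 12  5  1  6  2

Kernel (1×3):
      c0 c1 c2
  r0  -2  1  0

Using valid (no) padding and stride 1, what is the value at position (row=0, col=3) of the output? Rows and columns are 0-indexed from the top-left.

The receptive field on the input at this output position is [4 0 1]. Elementwise product with the kernel and sum: 4·-2 + 0·1.

-8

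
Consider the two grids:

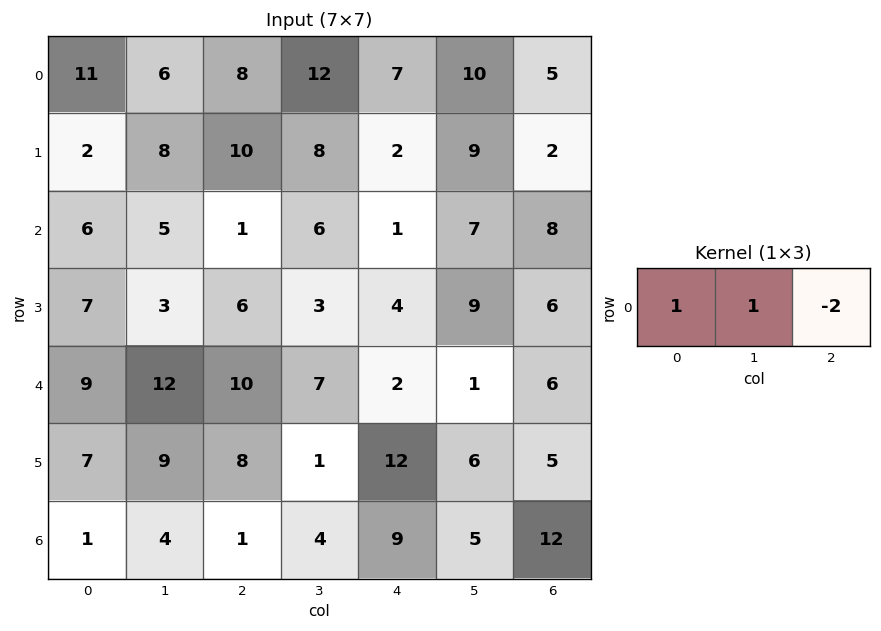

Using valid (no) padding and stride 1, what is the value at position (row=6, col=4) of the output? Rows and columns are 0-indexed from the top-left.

The receptive field on the input at this output position is [9 5 12]. Elementwise product with the kernel and sum: 9·1 + 5·1 + 12·-2.

-10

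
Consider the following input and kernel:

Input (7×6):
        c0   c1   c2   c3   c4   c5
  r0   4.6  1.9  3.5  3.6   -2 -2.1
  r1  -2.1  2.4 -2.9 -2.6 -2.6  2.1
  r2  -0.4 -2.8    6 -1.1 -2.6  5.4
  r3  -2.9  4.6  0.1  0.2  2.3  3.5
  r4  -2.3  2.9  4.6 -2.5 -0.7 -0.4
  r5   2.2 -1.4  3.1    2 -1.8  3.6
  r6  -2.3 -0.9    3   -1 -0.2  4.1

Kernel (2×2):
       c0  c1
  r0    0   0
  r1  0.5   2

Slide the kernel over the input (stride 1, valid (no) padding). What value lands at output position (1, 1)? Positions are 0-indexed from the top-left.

The receptive field on the input at this output position is [2.4 -2.9 / -2.8 6]. Elementwise product with the kernel and sum: -2.8·0.5 + 6·2.

10.6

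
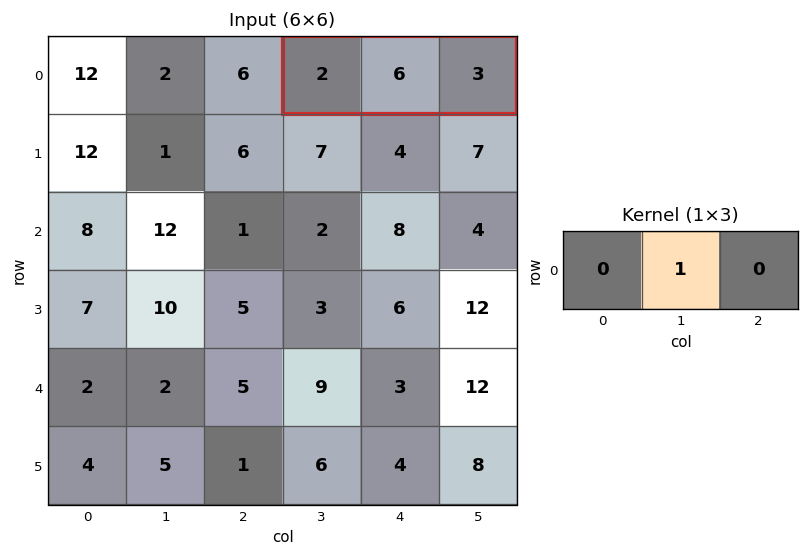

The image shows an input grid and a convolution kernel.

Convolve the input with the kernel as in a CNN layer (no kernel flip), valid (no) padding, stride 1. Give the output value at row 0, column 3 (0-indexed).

The receptive field on the input at this output position is [2 6 3]. Elementwise product with the kernel and sum: 6·1.

6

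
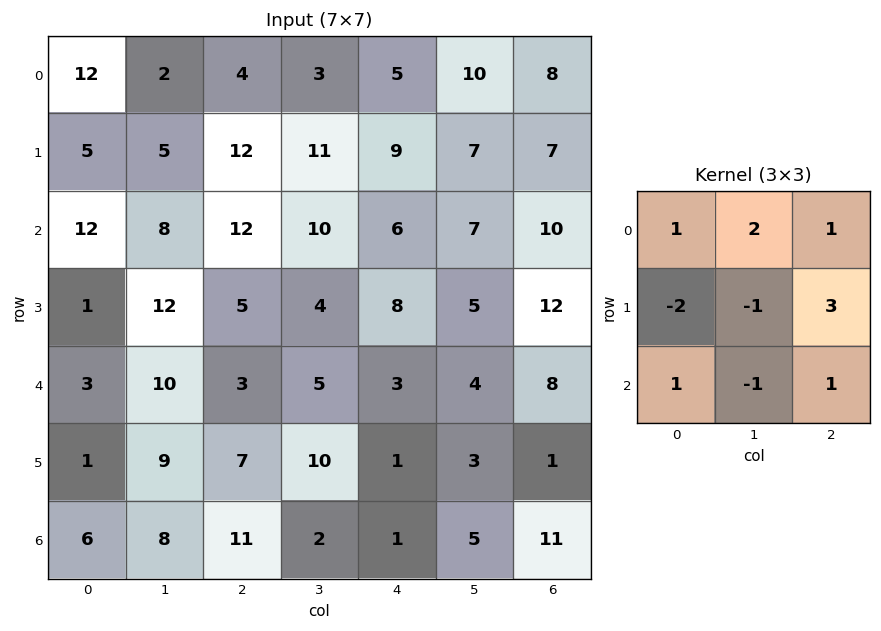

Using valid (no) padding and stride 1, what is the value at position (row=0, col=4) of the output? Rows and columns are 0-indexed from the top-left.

The receptive field on the input at this output position is [5 10 8 / 9 7 7 / 6 7 10]. Elementwise product with the kernel and sum: 5·1 + 10·2 + 8·1 + 9·-2 + 7·-1 + 7·3 + 6·1 + 7·-1 + 10·1.

38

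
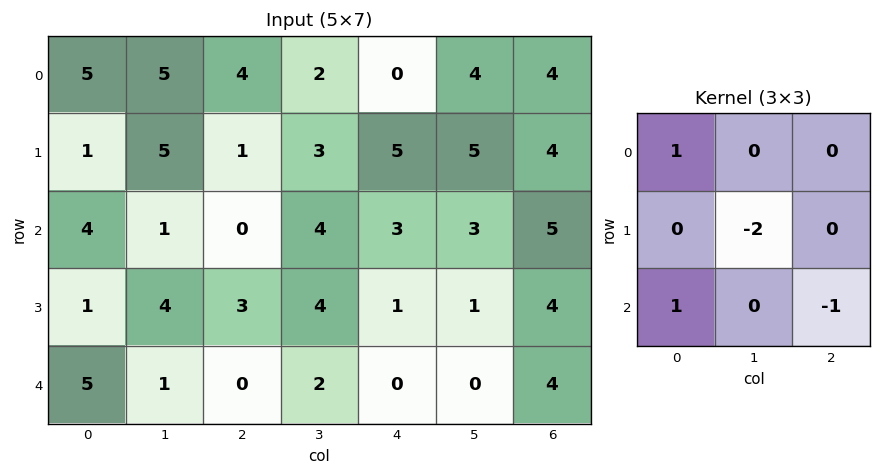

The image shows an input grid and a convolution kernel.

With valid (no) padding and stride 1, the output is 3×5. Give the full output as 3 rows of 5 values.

Output[0,0]: The receptive field on the input at this output position is [5 5 4 / 1 5 1 / 4 1 0]. Elementwise product with the kernel and sum: 5·1 + 5·-2 + 4·1 + 0·-1.

-1 0 -5 -7 -12
-3 5 -5 0 -4
1 -6 -8 4 -3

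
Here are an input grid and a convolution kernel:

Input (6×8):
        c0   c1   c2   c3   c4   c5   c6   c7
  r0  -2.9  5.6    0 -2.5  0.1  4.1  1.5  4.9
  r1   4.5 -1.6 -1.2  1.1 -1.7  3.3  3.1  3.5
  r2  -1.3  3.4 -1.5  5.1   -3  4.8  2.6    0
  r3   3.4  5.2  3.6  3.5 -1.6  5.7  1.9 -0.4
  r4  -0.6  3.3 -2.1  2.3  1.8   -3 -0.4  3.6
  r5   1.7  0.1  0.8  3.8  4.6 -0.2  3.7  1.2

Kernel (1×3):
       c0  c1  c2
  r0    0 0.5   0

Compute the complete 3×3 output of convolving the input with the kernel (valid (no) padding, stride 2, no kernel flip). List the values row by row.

Output[0,0]: The receptive field on the input at this output position is [-2.9 5.6 0]. Elementwise product with the kernel and sum: 5.6·0.5.

2.8 -1.25 2.05
1.7 2.55 2.4
1.65 1.15 -1.5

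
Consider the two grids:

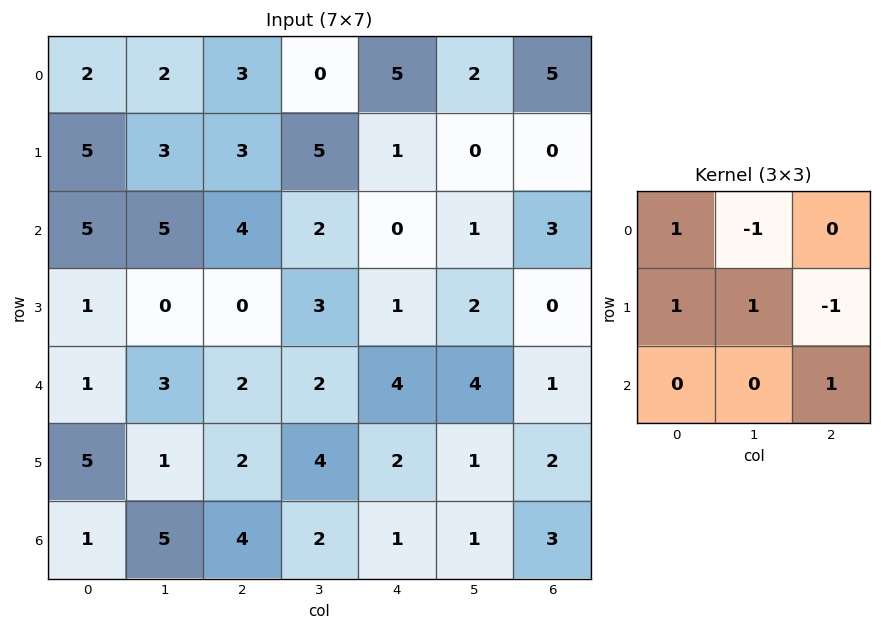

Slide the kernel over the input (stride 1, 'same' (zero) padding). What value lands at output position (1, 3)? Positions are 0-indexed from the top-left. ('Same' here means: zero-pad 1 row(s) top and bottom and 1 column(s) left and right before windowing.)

10

The receptive field on the zero-padded input at this output position is [3 0 5 / 3 5 1 / 4 2 0]. Elementwise product with the kernel and sum: 3·1 + 0·-1 + 3·1 + 5·1 + 1·-1 + 0·1.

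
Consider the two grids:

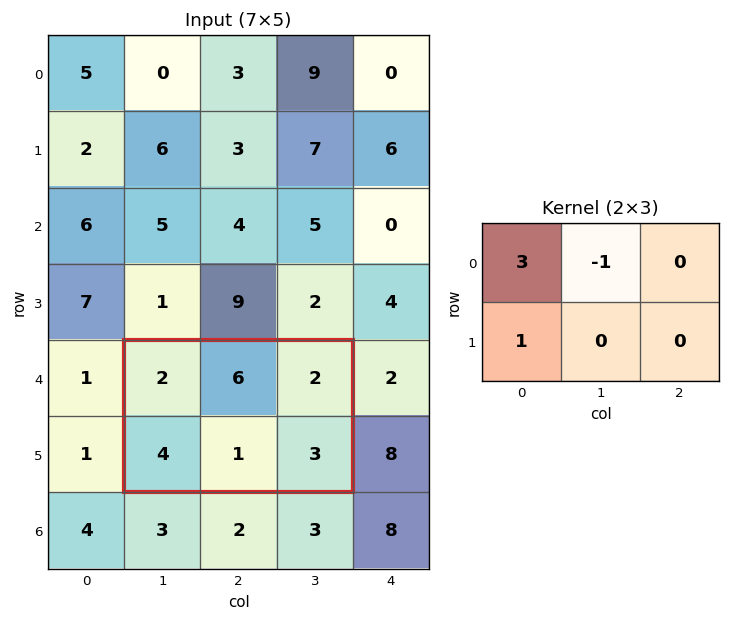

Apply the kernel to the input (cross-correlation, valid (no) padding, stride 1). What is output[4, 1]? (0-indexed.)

4

The receptive field on the input at this output position is [2 6 2 / 4 1 3]. Elementwise product with the kernel and sum: 2·3 + 6·-1 + 4·1.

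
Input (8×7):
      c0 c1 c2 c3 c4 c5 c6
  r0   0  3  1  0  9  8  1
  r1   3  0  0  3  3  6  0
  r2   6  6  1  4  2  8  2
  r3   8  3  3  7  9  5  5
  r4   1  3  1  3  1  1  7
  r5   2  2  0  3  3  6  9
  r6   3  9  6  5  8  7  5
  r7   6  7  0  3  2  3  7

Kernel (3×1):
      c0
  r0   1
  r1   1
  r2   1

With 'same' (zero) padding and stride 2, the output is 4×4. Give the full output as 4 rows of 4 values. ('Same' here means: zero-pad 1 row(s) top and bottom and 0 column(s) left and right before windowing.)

3 1 12 1
17 4 14 7
11 4 13 21
11 6 13 21

Output[0,0]: The receptive field on the zero-padded input at this output position is [0 / 0 / 3]. Elementwise product with the kernel and sum: 0·1 + 0·1 + 3·1.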